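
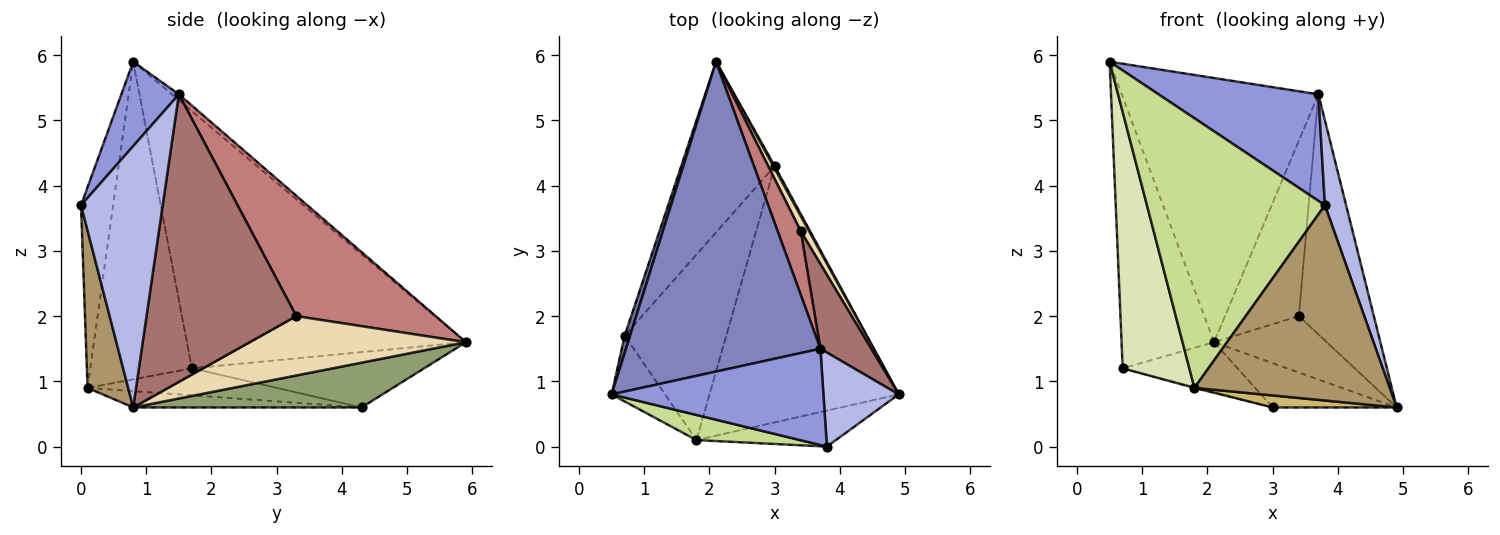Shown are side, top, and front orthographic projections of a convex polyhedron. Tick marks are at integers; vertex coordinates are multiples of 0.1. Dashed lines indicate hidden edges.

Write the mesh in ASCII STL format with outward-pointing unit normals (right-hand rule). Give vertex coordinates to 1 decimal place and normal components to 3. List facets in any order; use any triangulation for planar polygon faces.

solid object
 facet normal -0.949 0.314 0.020
  outer loop
   vertex 0.7 1.7 1.2
   vertex 0.5 0.8 5.9
   vertex 2.1 5.9 1.6
  endloop
 endfacet
 facet normal -0.023 0.649 0.761
  outer loop
   vertex 3.7 1.5 5.4
   vertex 2.1 5.9 1.6
   vertex 0.5 0.8 5.9
  endloop
 endfacet
 facet normal 0.258 -0.717 0.648
  outer loop
   vertex 3.7 1.5 5.4
   vertex 0.5 0.8 5.9
   vertex 3.8 0.0 3.7
  endloop
 endfacet
 facet normal 0.932 -0.242 0.268
  outer loop
   vertex 3.7 1.5 5.4
   vertex 3.8 0.0 3.7
   vertex 4.9 0.8 0.6
  endloop
 endfacet
 facet normal 0.879 0.477 0.028
  outer loop
   vertex 3.0 4.3 0.6
   vertex 2.1 5.9 1.6
   vertex 4.9 0.8 0.6
  endloop
 endfacet
 facet normal -0.494 0.244 -0.835
  outer loop
   vertex 3.0 4.3 0.6
   vertex 0.7 1.7 1.2
   vertex 2.1 5.9 1.6
  endloop
 endfacet
 facet normal -0.177 -0.980 0.091
  outer loop
   vertex 1.8 0.1 0.9
   vertex 3.8 0.0 3.7
   vertex 0.5 0.8 5.9
  endloop
 endfacet
 facet normal -0.828 -0.543 -0.139
  outer loop
   vertex 1.8 0.1 0.9
   vertex 0.5 0.8 5.9
   vertex 0.7 1.7 1.2
  endloop
 endfacet
 facet normal 0.200 -0.963 -0.178
  outer loop
   vertex 1.8 0.1 0.9
   vertex 4.9 0.8 0.6
   vertex 3.8 0.0 3.7
  endloop
 endfacet
 facet normal -0.086 -0.047 -0.995
  outer loop
   vertex 1.8 0.1 0.9
   vertex 3.0 4.3 0.6
   vertex 4.9 0.8 0.6
  endloop
 endfacet
 facet normal -0.257 0.004 -0.966
  outer loop
   vertex 1.8 0.1 0.9
   vertex 0.7 1.7 1.2
   vertex 3.0 4.3 0.6
  endloop
 endfacet
 facet normal 0.880 0.459 0.123
  outer loop
   vertex 3.4 3.3 2.0
   vertex 4.9 0.8 0.6
   vertex 2.1 5.9 1.6
  endloop
 endfacet
 facet normal 0.883 0.442 0.156
  outer loop
   vertex 3.4 3.3 2.0
   vertex 3.7 1.5 5.4
   vertex 4.9 0.8 0.6
  endloop
 endfacet
 facet normal 0.871 0.461 0.167
  outer loop
   vertex 3.4 3.3 2.0
   vertex 2.1 5.9 1.6
   vertex 3.7 1.5 5.4
  endloop
 endfacet
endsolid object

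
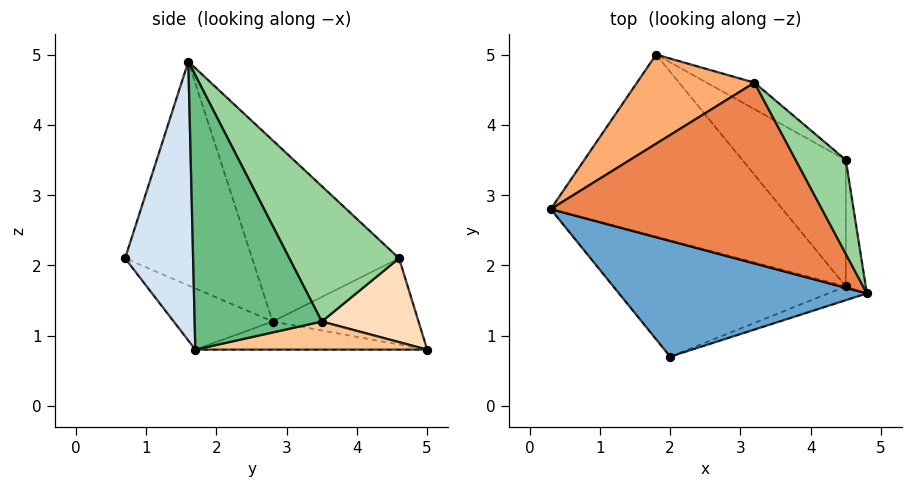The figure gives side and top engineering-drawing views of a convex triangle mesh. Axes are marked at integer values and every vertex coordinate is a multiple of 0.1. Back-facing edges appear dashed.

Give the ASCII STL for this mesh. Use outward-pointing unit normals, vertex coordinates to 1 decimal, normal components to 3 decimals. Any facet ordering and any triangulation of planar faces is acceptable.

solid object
 facet normal -0.654 -0.219 0.724
  outer loop
   vertex 2.0 0.7 2.1
   vertex 4.8 1.6 4.9
   vertex 0.3 2.8 1.2
  endloop
 endfacet
 facet normal -0.120 -0.098 -0.988
  outer loop
   vertex 4.5 1.7 0.8
   vertex 0.3 2.8 1.2
   vertex 1.8 5.0 0.8
  endloop
 endfacet
 facet normal -0.216 -0.527 -0.822
  outer loop
   vertex 4.5 1.7 0.8
   vertex 2.0 0.7 2.1
   vertex 0.3 2.8 1.2
  endloop
 endfacet
 facet normal 0.349 -0.936 -0.048
  outer loop
   vertex 4.5 1.7 0.8
   vertex 4.8 1.6 4.9
   vertex 2.0 0.7 2.1
  endloop
 endfacet
 facet normal -0.501 0.432 0.750
  outer loop
   vertex 3.2 4.6 2.1
   vertex 0.3 2.8 1.2
   vertex 4.8 1.6 4.9
  endloop
 endfacet
 facet normal -0.518 0.482 0.706
  outer loop
   vertex 3.2 4.6 2.1
   vertex 1.8 5.0 0.8
   vertex 0.3 2.8 1.2
  endloop
 endfacet
 facet normal 0.256 0.210 -0.944
  outer loop
   vertex 4.5 3.5 1.2
   vertex 4.5 1.7 0.8
   vertex 1.8 5.0 0.8
  endloop
 endfacet
 facet normal 0.497 0.820 -0.283
  outer loop
   vertex 4.5 3.5 1.2
   vertex 1.8 5.0 0.8
   vertex 3.2 4.6 2.1
  endloop
 endfacet
 facet normal 0.997 0.016 -0.073
  outer loop
   vertex 4.5 3.5 1.2
   vertex 4.8 1.6 4.9
   vertex 4.5 1.7 0.8
  endloop
 endfacet
 facet normal 0.724 0.636 0.268
  outer loop
   vertex 4.5 3.5 1.2
   vertex 3.2 4.6 2.1
   vertex 4.8 1.6 4.9
  endloop
 endfacet
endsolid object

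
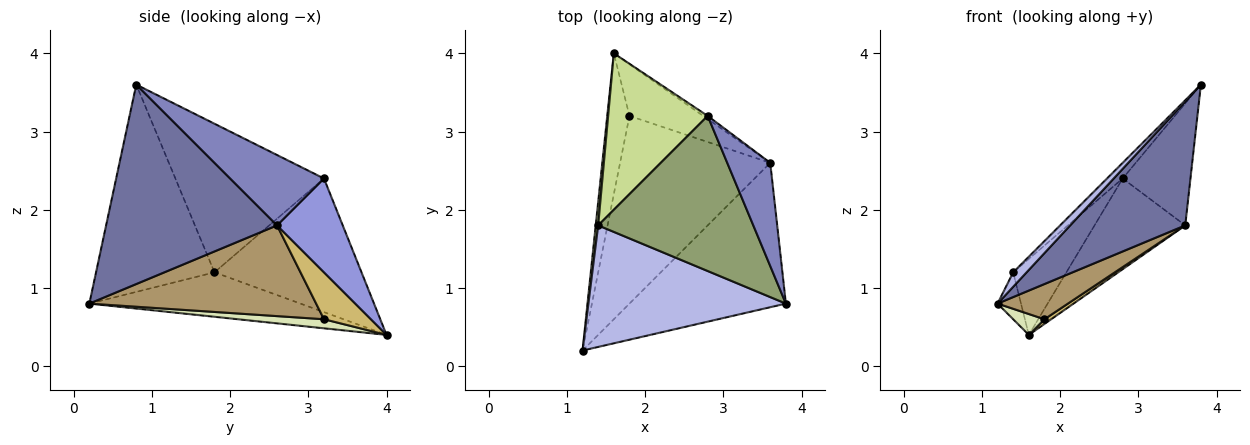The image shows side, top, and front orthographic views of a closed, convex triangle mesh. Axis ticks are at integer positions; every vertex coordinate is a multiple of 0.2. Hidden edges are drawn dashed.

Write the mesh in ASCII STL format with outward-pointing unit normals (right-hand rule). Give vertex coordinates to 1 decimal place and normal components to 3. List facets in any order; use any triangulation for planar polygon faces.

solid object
 facet normal 0.695 -0.468 -0.545
  outer loop
   vertex 3.6 2.6 1.8
   vertex 3.8 0.8 3.6
   vertex 1.2 0.2 0.8
  endloop
 endfacet
 facet normal 0.726 0.525 0.444
  outer loop
   vertex 3.6 2.6 1.8
   vertex 2.8 3.2 2.4
   vertex 3.8 0.8 3.6
  endloop
 endfacet
 facet normal 0.586 0.810 -0.028
  outer loop
   vertex 3.6 2.6 1.8
   vertex 1.6 4.0 0.4
   vertex 2.8 3.2 2.4
  endloop
 endfacet
 facet normal -0.722 -0.082 0.688
  outer loop
   vertex 1.4 1.8 1.2
   vertex 1.2 0.2 0.8
   vertex 3.8 0.8 3.6
  endloop
 endfacet
 facet normal -0.690 0.073 0.720
  outer loop
   vertex 1.4 1.8 1.2
   vertex 3.8 0.8 3.6
   vertex 2.8 3.2 2.4
  endloop
 endfacet
 facet normal -0.992 0.110 0.055
  outer loop
   vertex 1.4 1.8 1.2
   vertex 1.6 4.0 0.4
   vertex 1.2 0.2 0.8
  endloop
 endfacet
 facet normal -0.770 0.279 0.574
  outer loop
   vertex 1.4 1.8 1.2
   vertex 2.8 3.2 2.4
   vertex 1.6 4.0 0.4
  endloop
 endfacet
 facet normal 0.374 -0.136 -0.917
  outer loop
   vertex 1.8 3.2 0.6
   vertex 1.2 0.2 0.8
   vertex 1.6 4.0 0.4
  endloop
 endfacet
 facet normal 0.511 -0.158 -0.845
  outer loop
   vertex 1.8 3.2 0.6
   vertex 3.6 2.6 1.8
   vertex 1.2 0.2 0.8
  endloop
 endfacet
 facet normal 0.535 -0.076 -0.841
  outer loop
   vertex 1.8 3.2 0.6
   vertex 1.6 4.0 0.4
   vertex 3.6 2.6 1.8
  endloop
 endfacet
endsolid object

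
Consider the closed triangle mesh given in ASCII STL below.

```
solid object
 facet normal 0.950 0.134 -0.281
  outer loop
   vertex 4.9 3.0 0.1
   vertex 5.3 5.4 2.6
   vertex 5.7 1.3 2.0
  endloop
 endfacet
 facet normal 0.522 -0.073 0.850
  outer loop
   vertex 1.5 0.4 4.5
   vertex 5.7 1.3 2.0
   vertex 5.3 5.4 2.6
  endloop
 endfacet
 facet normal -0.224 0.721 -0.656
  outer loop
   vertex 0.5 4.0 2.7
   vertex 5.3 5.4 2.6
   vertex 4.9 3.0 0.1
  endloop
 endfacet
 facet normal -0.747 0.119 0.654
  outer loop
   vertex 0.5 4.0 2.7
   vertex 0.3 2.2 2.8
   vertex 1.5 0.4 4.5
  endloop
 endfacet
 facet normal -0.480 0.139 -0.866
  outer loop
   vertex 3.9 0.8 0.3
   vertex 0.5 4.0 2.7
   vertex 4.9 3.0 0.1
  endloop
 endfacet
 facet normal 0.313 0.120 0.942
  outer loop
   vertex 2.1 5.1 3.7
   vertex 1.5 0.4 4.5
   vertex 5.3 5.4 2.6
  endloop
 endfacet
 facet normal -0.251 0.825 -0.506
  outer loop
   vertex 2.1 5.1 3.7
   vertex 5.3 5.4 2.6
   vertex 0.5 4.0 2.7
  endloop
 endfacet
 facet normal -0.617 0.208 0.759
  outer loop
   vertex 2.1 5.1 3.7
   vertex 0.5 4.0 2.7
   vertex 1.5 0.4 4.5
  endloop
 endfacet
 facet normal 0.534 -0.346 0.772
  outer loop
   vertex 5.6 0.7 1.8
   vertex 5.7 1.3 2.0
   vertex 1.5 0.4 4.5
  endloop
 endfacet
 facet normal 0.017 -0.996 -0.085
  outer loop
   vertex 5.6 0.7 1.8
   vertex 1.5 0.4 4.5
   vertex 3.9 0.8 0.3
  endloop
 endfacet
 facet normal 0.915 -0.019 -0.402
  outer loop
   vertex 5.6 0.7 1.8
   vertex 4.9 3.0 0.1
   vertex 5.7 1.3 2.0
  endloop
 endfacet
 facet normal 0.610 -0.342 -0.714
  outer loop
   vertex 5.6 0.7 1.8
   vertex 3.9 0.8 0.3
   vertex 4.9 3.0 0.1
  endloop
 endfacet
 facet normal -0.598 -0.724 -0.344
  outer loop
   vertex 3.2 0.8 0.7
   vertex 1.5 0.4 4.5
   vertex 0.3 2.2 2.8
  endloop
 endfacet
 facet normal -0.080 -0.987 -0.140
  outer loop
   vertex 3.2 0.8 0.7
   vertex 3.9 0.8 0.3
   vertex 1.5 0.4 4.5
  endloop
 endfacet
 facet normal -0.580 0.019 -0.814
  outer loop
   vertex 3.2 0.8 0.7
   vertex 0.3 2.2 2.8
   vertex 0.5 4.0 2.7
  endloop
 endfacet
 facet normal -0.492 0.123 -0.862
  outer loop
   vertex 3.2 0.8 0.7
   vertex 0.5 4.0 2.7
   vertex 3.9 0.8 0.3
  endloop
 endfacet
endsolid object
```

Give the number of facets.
16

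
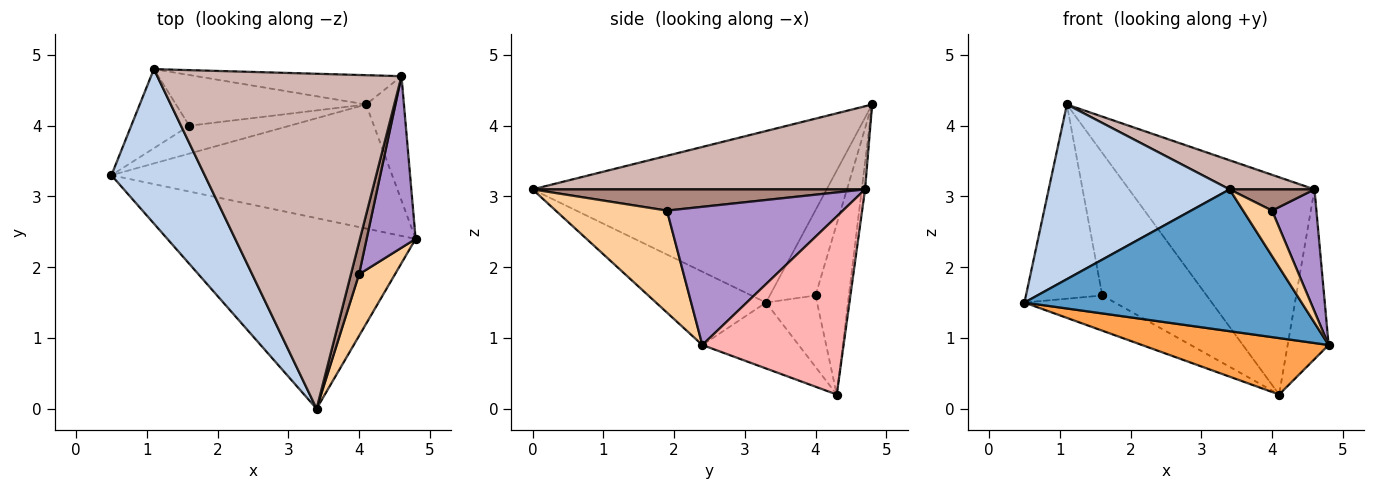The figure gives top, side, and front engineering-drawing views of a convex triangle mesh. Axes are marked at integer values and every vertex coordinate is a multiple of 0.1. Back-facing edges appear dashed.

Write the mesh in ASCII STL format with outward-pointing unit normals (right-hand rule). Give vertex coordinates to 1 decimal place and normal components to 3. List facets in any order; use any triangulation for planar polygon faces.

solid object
 facet normal -0.231 -0.581 -0.781
  outer loop
   vertex 3.4 0.0 3.1
   vertex 0.5 3.3 1.5
   vertex 4.8 2.4 0.9
  endloop
 endfacet
 facet normal -0.773 -0.475 0.420
  outer loop
   vertex 1.1 4.8 4.3
   vertex 0.5 3.3 1.5
   vertex 3.4 0.0 3.1
  endloop
 endfacet
 facet normal -0.209 -0.405 -0.890
  outer loop
   vertex 4.1 4.3 0.2
   vertex 4.8 2.4 0.9
   vertex 0.5 3.3 1.5
  endloop
 endfacet
 facet normal 0.916 -0.238 0.323
  outer loop
   vertex 4.0 1.9 2.8
   vertex 3.4 0.0 3.1
   vertex 4.8 2.4 0.9
  endloop
 endfacet
 facet normal -0.485 0.810 -0.330
  outer loop
   vertex 1.6 4.0 1.6
   vertex 0.5 3.3 1.5
   vertex 1.1 4.8 4.3
  endloop
 endfacet
 facet normal -0.404 0.717 -0.568
  outer loop
   vertex 1.6 4.0 1.6
   vertex 4.1 4.3 0.2
   vertex 0.5 3.3 1.5
  endloop
 endfacet
 facet normal -0.288 0.902 -0.321
  outer loop
   vertex 1.6 4.0 1.6
   vertex 1.1 4.8 4.3
   vertex 4.1 4.3 0.2
  endloop
 endfacet
 facet normal 0.941 0.273 -0.200
  outer loop
   vertex 4.6 4.7 3.1
   vertex 4.8 2.4 0.9
   vertex 4.1 4.3 0.2
  endloop
 endfacet
 facet normal 0.917 -0.231 0.325
  outer loop
   vertex 4.6 4.7 3.1
   vertex 4.0 1.9 2.8
   vertex 4.8 2.4 0.9
  endloop
 endfacet
 facet normal -0.018 0.991 -0.134
  outer loop
   vertex 4.6 4.7 3.1
   vertex 4.1 4.3 0.2
   vertex 1.1 4.8 4.3
  endloop
 endfacet
 facet normal 0.908 -0.232 0.348
  outer loop
   vertex 4.6 4.7 3.1
   vertex 3.4 0.0 3.1
   vertex 4.0 1.9 2.8
  endloop
 endfacet
 facet normal 0.321 -0.082 0.943
  outer loop
   vertex 4.6 4.7 3.1
   vertex 1.1 4.8 4.3
   vertex 3.4 0.0 3.1
  endloop
 endfacet
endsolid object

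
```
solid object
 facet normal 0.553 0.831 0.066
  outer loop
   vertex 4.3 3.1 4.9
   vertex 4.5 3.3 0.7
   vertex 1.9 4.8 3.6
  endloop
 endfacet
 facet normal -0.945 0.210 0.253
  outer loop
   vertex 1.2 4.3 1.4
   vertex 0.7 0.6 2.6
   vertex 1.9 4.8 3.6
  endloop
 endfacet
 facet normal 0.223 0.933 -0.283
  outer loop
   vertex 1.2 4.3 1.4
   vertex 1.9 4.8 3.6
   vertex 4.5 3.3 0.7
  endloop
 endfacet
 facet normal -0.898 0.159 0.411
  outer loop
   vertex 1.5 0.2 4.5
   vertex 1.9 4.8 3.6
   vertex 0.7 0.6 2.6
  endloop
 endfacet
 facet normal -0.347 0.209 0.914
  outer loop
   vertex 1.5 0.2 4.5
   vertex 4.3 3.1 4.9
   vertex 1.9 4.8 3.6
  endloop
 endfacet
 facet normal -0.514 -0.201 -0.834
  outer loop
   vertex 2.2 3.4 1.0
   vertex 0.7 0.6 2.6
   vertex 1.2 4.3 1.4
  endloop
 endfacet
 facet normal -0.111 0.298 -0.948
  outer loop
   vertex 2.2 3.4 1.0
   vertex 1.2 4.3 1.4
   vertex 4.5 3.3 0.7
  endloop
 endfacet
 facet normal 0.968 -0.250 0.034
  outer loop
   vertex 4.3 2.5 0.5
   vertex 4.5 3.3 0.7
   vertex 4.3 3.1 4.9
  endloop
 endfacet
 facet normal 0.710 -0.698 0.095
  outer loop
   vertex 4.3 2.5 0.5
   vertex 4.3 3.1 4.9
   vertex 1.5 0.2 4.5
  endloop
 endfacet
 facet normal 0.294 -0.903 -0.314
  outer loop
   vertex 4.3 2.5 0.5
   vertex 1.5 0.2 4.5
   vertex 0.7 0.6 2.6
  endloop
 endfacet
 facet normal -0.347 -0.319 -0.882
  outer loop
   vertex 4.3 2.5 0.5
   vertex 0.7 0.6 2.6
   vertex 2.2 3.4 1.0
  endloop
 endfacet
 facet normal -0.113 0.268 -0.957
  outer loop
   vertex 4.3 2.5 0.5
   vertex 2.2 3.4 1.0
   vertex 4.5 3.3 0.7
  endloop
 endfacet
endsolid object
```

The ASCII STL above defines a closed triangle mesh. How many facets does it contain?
12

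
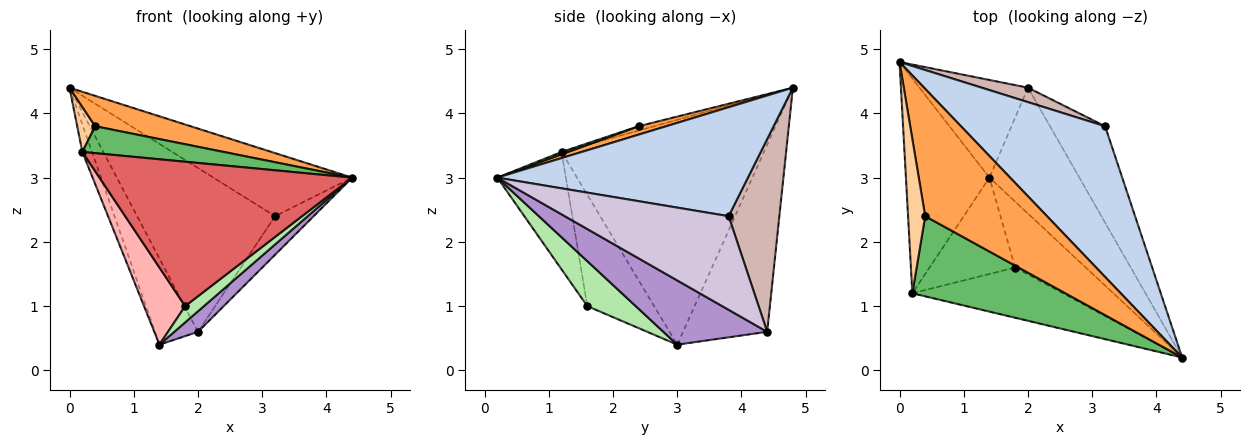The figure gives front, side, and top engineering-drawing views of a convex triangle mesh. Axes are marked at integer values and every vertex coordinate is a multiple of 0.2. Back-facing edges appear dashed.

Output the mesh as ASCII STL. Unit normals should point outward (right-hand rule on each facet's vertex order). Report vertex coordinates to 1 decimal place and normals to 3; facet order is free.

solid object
 facet normal -0.936 0.045 -0.348
  outer loop
   vertex 0.2 1.2 3.4
   vertex 0.0 4.8 4.4
   vertex 1.4 3.0 0.4
  endloop
 endfacet
 facet normal 0.572 0.317 0.757
  outer loop
   vertex 3.2 3.8 2.4
   vertex 0.0 4.8 4.4
   vertex 4.4 0.2 3.0
  endloop
 endfacet
 facet normal 0.067 -0.232 0.971
  outer loop
   vertex 0.4 2.4 3.8
   vertex 4.4 0.2 3.0
   vertex 0.0 4.8 4.4
  endloop
 endfacet
 facet normal -0.233 -0.272 0.933
  outer loop
   vertex 0.4 2.4 3.8
   vertex 0.0 4.8 4.4
   vertex 0.2 1.2 3.4
  endloop
 endfacet
 facet normal 0.014 -0.318 0.948
  outer loop
   vertex 0.4 2.4 3.8
   vertex 0.2 1.2 3.4
   vertex 4.4 0.2 3.0
  endloop
 endfacet
 facet normal 0.526 -0.204 -0.826
  outer loop
   vertex 1.8 1.6 1.0
   vertex 1.4 3.0 0.4
   vertex 4.4 0.2 3.0
  endloop
 endfacet
 facet normal -0.248 -0.915 -0.318
  outer loop
   vertex 1.8 1.6 1.0
   vertex 4.4 0.2 3.0
   vertex 0.2 1.2 3.4
  endloop
 endfacet
 facet normal -0.712 -0.438 -0.548
  outer loop
   vertex 1.8 1.6 1.0
   vertex 0.2 1.2 3.4
   vertex 1.4 3.0 0.4
  endloop
 endfacet
 facet normal 0.576 -0.132 -0.807
  outer loop
   vertex 2.0 4.4 0.6
   vertex 4.4 0.2 3.0
   vertex 1.4 3.0 0.4
  endloop
 endfacet
 facet normal 0.845 0.199 -0.497
  outer loop
   vertex 2.0 4.4 0.6
   vertex 3.2 3.8 2.4
   vertex 4.4 0.2 3.0
  endloop
 endfacet
 facet normal -0.791 0.405 -0.459
  outer loop
   vertex 2.0 4.4 0.6
   vertex 1.4 3.0 0.4
   vertex 0.0 4.8 4.4
  endloop
 endfacet
 facet normal 0.344 0.935 0.083
  outer loop
   vertex 2.0 4.4 0.6
   vertex 0.0 4.8 4.4
   vertex 3.2 3.8 2.4
  endloop
 endfacet
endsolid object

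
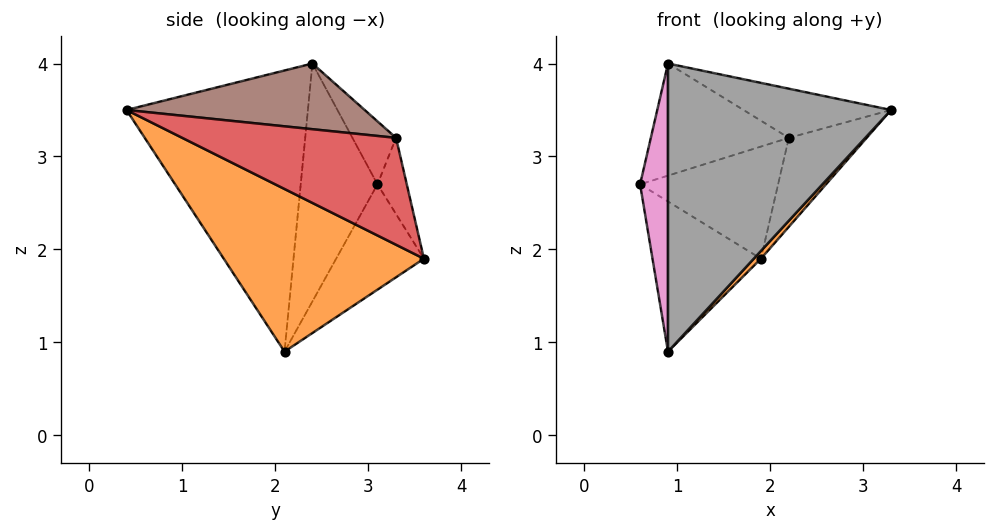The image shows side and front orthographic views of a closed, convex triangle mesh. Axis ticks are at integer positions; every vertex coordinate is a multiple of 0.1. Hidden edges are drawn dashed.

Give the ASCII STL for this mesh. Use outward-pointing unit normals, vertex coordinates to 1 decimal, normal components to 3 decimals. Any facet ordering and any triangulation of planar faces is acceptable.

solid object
 facet normal -0.554 0.685 -0.473
  outer loop
   vertex 0.9 2.1 0.9
   vertex 0.6 3.1 2.7
   vertex 1.9 3.6 1.9
  endloop
 endfacet
 facet normal 0.726 -0.026 -0.687
  outer loop
   vertex 0.9 2.1 0.9
   vertex 1.9 3.6 1.9
   vertex 3.3 0.4 3.5
  endloop
 endfacet
 facet normal -0.200 0.943 0.264
  outer loop
   vertex 2.2 3.3 3.2
   vertex 1.9 3.6 1.9
   vertex 0.6 3.1 2.7
  endloop
 endfacet
 facet normal 0.931 0.339 -0.137
  outer loop
   vertex 2.2 3.3 3.2
   vertex 3.3 0.4 3.5
   vertex 1.9 3.6 1.9
  endloop
 endfacet
 facet normal -0.260 0.824 0.504
  outer loop
   vertex 0.9 2.4 4.0
   vertex 2.2 3.3 3.2
   vertex 0.6 3.1 2.7
  endloop
 endfacet
 facet normal 0.384 0.238 0.892
  outer loop
   vertex 0.9 2.4 4.0
   vertex 3.3 0.4 3.5
   vertex 2.2 3.3 3.2
  endloop
 endfacet
 facet normal -0.939 -0.341 0.033
  outer loop
   vertex 0.9 2.4 4.0
   vertex 0.6 3.1 2.7
   vertex 0.9 2.1 0.9
  endloop
 endfacet
 facet normal -0.629 -0.774 0.075
  outer loop
   vertex 0.9 2.4 4.0
   vertex 0.9 2.1 0.9
   vertex 3.3 0.4 3.5
  endloop
 endfacet
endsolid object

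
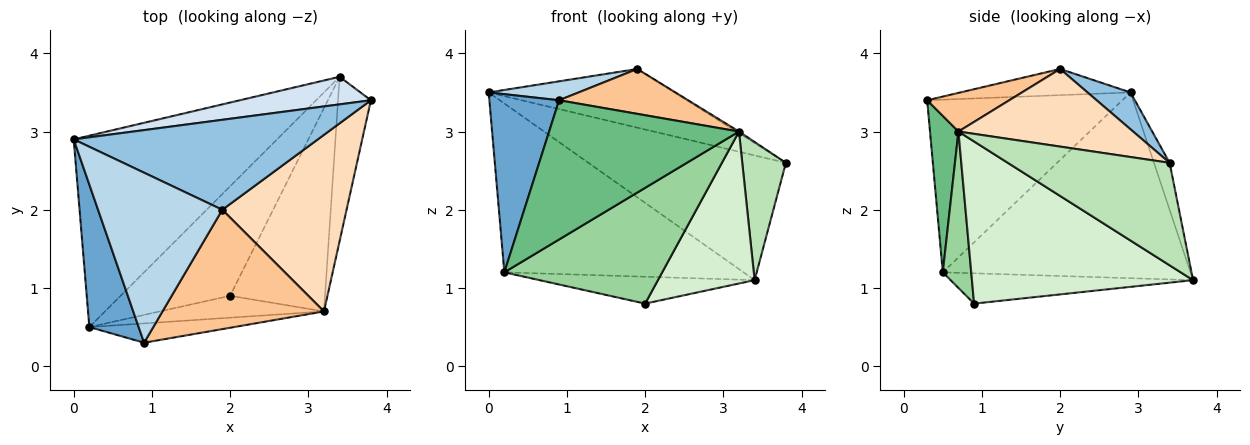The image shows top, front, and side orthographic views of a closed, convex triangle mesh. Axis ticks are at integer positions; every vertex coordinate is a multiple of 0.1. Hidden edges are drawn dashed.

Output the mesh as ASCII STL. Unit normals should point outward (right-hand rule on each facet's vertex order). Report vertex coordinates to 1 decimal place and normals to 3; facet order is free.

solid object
 facet normal -0.909 -0.325 0.260
  outer loop
   vertex 0.2 0.5 1.2
   vertex 0.9 0.3 3.4
   vertex 0.0 2.9 3.5
  endloop
 endfacet
 facet normal 0.126 0.542 0.831
  outer loop
   vertex 1.9 2.0 3.8
   vertex 3.8 3.4 2.6
   vertex 0.0 2.9 3.5
  endloop
 endfacet
 facet normal -0.205 -0.108 0.973
  outer loop
   vertex 1.9 2.0 3.8
   vertex 0.0 2.9 3.5
   vertex 0.9 0.3 3.4
  endloop
 endfacet
 facet normal -0.077 0.974 0.215
  outer loop
   vertex 3.4 3.7 1.1
   vertex 0.0 2.9 3.5
   vertex 3.8 3.4 2.6
  endloop
 endfacet
 facet normal -0.565 0.546 -0.619
  outer loop
   vertex 3.4 3.7 1.1
   vertex 0.2 0.5 1.2
   vertex 0.0 2.9 3.5
  endloop
 endfacet
 facet normal -0.260 0.230 -0.938
  outer loop
   vertex 3.4 3.7 1.1
   vertex 2.0 0.9 0.8
   vertex 0.2 0.5 1.2
  endloop
 endfacet
 facet normal 0.219 -0.343 0.913
  outer loop
   vertex 3.2 0.7 3.0
   vertex 1.9 2.0 3.8
   vertex 0.9 0.3 3.4
  endloop
 endfacet
 facet normal 0.530 0.008 0.848
  outer loop
   vertex 3.2 0.7 3.0
   vertex 3.8 3.4 2.6
   vertex 1.9 2.0 3.8
  endloop
 endfacet
 facet normal 0.147 -0.980 -0.136
  outer loop
   vertex 3.2 0.7 3.0
   vertex 0.9 0.3 3.4
   vertex 0.2 0.5 1.2
  endloop
 endfacet
 facet normal 0.174 -0.968 -0.183
  outer loop
   vertex 3.2 0.7 3.0
   vertex 0.2 0.5 1.2
   vertex 2.0 0.9 0.8
  endloop
 endfacet
 facet normal 0.922 -0.249 -0.296
  outer loop
   vertex 3.2 0.7 3.0
   vertex 3.4 3.7 1.1
   vertex 3.8 3.4 2.6
  endloop
 endfacet
 facet normal 0.807 -0.353 -0.473
  outer loop
   vertex 3.2 0.7 3.0
   vertex 2.0 0.9 0.8
   vertex 3.4 3.7 1.1
  endloop
 endfacet
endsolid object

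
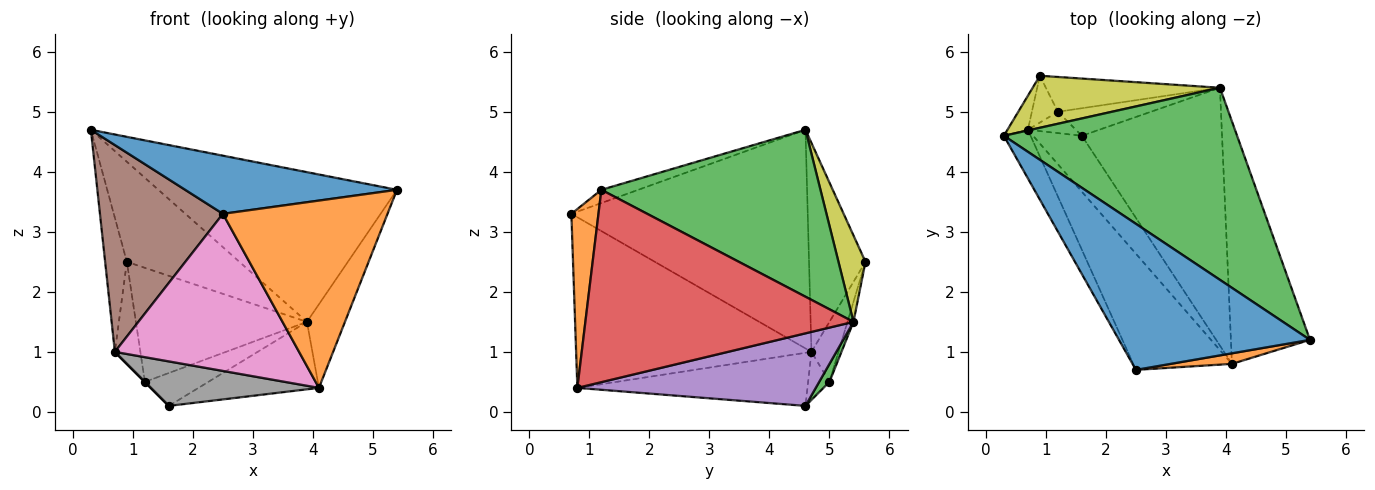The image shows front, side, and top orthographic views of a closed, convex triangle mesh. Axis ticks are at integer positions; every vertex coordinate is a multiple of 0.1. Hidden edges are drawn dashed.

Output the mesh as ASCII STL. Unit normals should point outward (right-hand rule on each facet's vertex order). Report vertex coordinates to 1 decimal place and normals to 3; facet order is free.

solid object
 facet normal -0.064 -0.369 0.927
  outer loop
   vertex 2.5 0.7 3.3
   vertex 5.4 1.2 3.7
   vertex 0.3 4.6 4.7
  endloop
 endfacet
 facet normal 0.162 -0.985 0.056
  outer loop
   vertex 4.1 0.8 0.4
   vertex 5.4 1.2 3.7
   vertex 2.5 0.7 3.3
  endloop
 endfacet
 facet normal 0.492 0.535 0.687
  outer loop
   vertex 3.9 5.4 1.5
   vertex 0.3 4.6 4.7
   vertex 5.4 1.2 3.7
  endloop
 endfacet
 facet normal 0.917 0.130 -0.377
  outer loop
   vertex 3.9 5.4 1.5
   vertex 5.4 1.2 3.7
   vertex 4.1 0.8 0.4
  endloop
 endfacet
 facet normal 0.448 0.226 -0.865
  outer loop
   vertex 3.9 5.4 1.5
   vertex 4.1 0.8 0.4
   vertex 1.6 4.6 0.1
  endloop
 endfacet
 facet normal -0.882 -0.459 -0.108
  outer loop
   vertex 0.7 4.7 1.0
   vertex 2.5 0.7 3.3
   vertex 0.3 4.6 4.7
  endloop
 endfacet
 facet normal -0.717 -0.561 -0.415
  outer loop
   vertex 0.7 4.7 1.0
   vertex 4.1 0.8 0.4
   vertex 2.5 0.7 3.3
  endloop
 endfacet
 facet normal -0.649 -0.474 -0.596
  outer loop
   vertex 0.7 4.7 1.0
   vertex 1.6 4.6 0.1
   vertex 4.1 0.8 0.4
  endloop
 endfacet
 facet normal 0.208 0.868 0.451
  outer loop
   vertex 0.9 5.6 2.5
   vertex 0.3 4.6 4.7
   vertex 3.9 5.4 1.5
  endloop
 endfacet
 facet normal -0.929 0.358 -0.091
  outer loop
   vertex 0.9 5.6 2.5
   vertex 0.7 4.7 1.0
   vertex 0.3 4.6 4.7
  endloop
 endfacet
 facet normal -0.707 0.000 -0.707
  outer loop
   vertex 1.2 5.0 0.5
   vertex 1.6 4.6 0.1
   vertex 0.7 4.7 1.0
  endloop
 endfacet
 facet normal -0.693 0.655 -0.300
  outer loop
   vertex 1.2 5.0 0.5
   vertex 0.7 4.7 1.0
   vertex 0.9 5.6 2.5
  endloop
 endfacet
 facet normal 0.123 0.761 -0.637
  outer loop
   vertex 1.2 5.0 0.5
   vertex 3.9 5.4 1.5
   vertex 1.6 4.6 0.1
  endloop
 endfacet
 facet normal -0.034 0.956 -0.292
  outer loop
   vertex 1.2 5.0 0.5
   vertex 0.9 5.6 2.5
   vertex 3.9 5.4 1.5
  endloop
 endfacet
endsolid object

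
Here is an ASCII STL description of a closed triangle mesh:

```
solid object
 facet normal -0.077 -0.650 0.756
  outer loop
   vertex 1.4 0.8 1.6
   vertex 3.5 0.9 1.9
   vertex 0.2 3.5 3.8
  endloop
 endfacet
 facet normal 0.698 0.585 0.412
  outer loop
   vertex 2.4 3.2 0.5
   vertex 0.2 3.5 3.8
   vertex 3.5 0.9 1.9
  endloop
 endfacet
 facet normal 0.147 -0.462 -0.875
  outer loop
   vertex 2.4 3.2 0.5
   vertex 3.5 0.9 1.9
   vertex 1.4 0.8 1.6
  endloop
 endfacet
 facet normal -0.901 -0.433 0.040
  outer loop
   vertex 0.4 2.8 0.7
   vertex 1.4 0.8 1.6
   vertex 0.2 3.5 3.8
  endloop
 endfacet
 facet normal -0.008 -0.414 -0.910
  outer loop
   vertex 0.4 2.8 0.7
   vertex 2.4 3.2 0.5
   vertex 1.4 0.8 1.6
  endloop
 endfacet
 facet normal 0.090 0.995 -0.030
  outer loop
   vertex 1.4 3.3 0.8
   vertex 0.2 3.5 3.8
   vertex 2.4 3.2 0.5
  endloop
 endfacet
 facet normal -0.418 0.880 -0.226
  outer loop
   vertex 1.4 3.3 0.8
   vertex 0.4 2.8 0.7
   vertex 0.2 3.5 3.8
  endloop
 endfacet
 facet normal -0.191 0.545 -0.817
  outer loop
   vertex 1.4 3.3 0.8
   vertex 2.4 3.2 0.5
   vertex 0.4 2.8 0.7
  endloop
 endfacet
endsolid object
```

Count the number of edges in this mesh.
12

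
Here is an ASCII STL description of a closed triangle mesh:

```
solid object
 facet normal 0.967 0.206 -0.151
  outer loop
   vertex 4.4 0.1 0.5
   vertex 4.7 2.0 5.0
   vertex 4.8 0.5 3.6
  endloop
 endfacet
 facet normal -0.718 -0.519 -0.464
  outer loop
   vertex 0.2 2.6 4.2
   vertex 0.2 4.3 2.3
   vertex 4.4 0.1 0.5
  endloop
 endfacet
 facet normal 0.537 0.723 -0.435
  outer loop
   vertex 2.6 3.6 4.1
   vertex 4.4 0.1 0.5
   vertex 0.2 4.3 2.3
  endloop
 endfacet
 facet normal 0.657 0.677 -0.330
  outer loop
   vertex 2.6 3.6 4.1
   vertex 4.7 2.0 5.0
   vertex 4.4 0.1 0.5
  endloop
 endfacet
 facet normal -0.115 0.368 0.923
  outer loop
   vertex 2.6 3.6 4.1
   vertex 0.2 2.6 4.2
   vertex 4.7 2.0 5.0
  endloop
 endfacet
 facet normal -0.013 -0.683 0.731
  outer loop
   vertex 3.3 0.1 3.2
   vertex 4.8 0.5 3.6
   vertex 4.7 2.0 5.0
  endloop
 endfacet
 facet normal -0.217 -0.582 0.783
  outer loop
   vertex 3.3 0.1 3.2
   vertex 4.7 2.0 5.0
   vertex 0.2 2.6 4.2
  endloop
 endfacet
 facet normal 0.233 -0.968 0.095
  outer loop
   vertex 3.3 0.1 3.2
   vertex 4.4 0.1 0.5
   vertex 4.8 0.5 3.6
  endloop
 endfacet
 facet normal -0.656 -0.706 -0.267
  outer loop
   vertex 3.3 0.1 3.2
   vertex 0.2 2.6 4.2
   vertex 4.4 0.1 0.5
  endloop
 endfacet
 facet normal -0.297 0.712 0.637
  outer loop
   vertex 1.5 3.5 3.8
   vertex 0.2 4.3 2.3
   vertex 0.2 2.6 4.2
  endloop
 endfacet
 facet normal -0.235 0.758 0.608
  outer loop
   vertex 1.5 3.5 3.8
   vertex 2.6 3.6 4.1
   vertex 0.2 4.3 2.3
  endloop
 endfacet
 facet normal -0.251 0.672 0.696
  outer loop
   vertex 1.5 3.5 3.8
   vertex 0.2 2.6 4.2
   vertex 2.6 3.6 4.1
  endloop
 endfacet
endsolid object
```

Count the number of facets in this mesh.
12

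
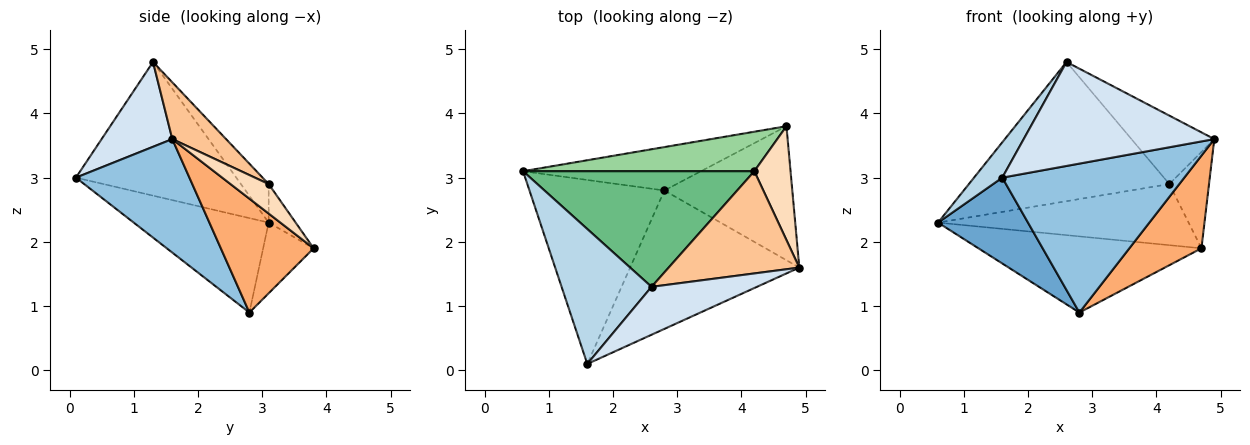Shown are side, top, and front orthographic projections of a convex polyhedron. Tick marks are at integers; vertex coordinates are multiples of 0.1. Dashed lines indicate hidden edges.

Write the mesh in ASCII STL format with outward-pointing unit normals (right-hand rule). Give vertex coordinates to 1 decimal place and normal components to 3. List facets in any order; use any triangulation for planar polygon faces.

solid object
 facet normal -0.536 -0.357 -0.765
  outer loop
   vertex 2.8 2.8 0.9
   vertex 1.6 0.1 3.0
   vertex 0.6 3.1 2.3
  endloop
 endfacet
 facet normal 0.415 -0.666 -0.619
  outer loop
   vertex 2.8 2.8 0.9
   vertex 4.9 1.6 3.6
   vertex 1.6 0.1 3.0
  endloop
 endfacet
 facet normal -0.821 -0.145 0.552
  outer loop
   vertex 2.6 1.3 4.8
   vertex 0.6 3.1 2.3
   vertex 1.6 0.1 3.0
  endloop
 endfacet
 facet normal 0.319 -0.861 0.397
  outer loop
   vertex 2.6 1.3 4.8
   vertex 1.6 0.1 3.0
   vertex 4.9 1.6 3.6
  endloop
 endfacet
 facet normal -0.193 0.852 -0.486
  outer loop
   vertex 4.7 3.8 1.9
   vertex 2.8 2.8 0.9
   vertex 0.6 3.1 2.3
  endloop
 endfacet
 facet normal 0.591 -0.459 -0.664
  outer loop
   vertex 4.7 3.8 1.9
   vertex 4.9 1.6 3.6
   vertex 2.8 2.8 0.9
  endloop
 endfacet
 facet normal 0.340 0.523 0.782
  outer loop
   vertex 4.2 3.1 2.9
   vertex 2.6 1.3 4.8
   vertex 4.9 1.6 3.6
  endloop
 endfacet
 facet normal 0.528 0.549 0.648
  outer loop
   vertex 4.2 3.1 2.9
   vertex 4.9 1.6 3.6
   vertex 4.7 3.8 1.9
  endloop
 endfacet
 facet normal -0.106 0.765 0.635
  outer loop
   vertex 4.2 3.1 2.9
   vertex 0.6 3.1 2.3
   vertex 2.6 1.3 4.8
  endloop
 endfacet
 facet normal -0.090 0.837 0.541
  outer loop
   vertex 4.2 3.1 2.9
   vertex 4.7 3.8 1.9
   vertex 0.6 3.1 2.3
  endloop
 endfacet
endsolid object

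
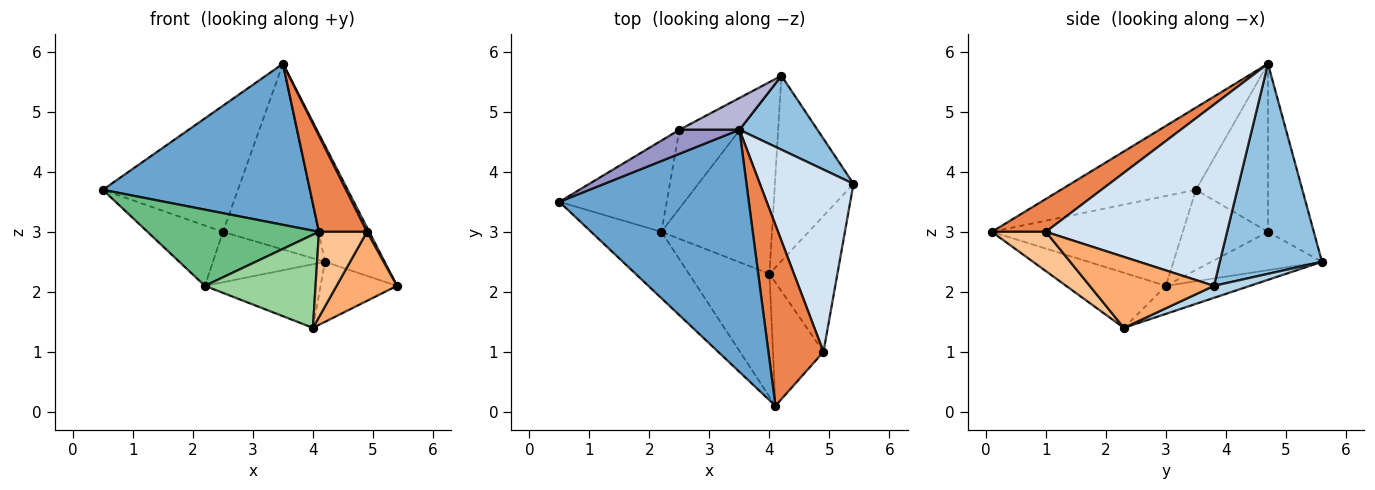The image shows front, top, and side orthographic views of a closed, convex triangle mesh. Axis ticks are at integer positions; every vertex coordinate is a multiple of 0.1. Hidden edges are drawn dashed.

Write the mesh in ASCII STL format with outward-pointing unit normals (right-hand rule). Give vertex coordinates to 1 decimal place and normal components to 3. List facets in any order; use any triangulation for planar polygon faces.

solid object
 facet normal -0.340 -0.521 0.783
  outer loop
   vertex 3.5 4.7 5.8
   vertex 0.5 3.5 3.7
   vertex 4.1 0.1 3.0
  endloop
 endfacet
 facet normal 0.822 0.480 0.305
  outer loop
   vertex 4.2 5.6 2.5
   vertex 3.5 4.7 5.8
   vertex 5.4 3.8 2.1
  endloop
 endfacet
 facet normal 0.144 0.305 -0.941
  outer loop
   vertex 4.0 2.3 1.4
   vertex 4.2 5.6 2.5
   vertex 5.4 3.8 2.1
  endloop
 endfacet
 facet normal 0.888 -0.011 0.459
  outer loop
   vertex 4.9 1.0 3.0
   vertex 5.4 3.8 2.1
   vertex 3.5 4.7 5.8
  endloop
 endfacet
 facet normal 0.467 -0.415 0.781
  outer loop
   vertex 4.9 1.0 3.0
   vertex 3.5 4.7 5.8
   vertex 4.1 0.1 3.0
  endloop
 endfacet
 facet normal 0.681 -0.331 -0.653
  outer loop
   vertex 4.9 1.0 3.0
   vertex 4.0 2.3 1.4
   vertex 5.4 3.8 2.1
  endloop
 endfacet
 facet normal 0.539 -0.479 -0.693
  outer loop
   vertex 4.9 1.0 3.0
   vertex 4.1 0.1 3.0
   vertex 4.0 2.3 1.4
  endloop
 endfacet
 facet normal -0.233 0.320 -0.918
  outer loop
   vertex 2.2 3.0 2.1
   vertex 4.2 5.6 2.5
   vertex 4.0 2.3 1.4
  endloop
 endfacet
 facet normal -0.643 -0.577 -0.503
  outer loop
   vertex 2.2 3.0 2.1
   vertex 4.1 0.1 3.0
   vertex 0.5 3.5 3.7
  endloop
 endfacet
 facet normal -0.478 -0.531 -0.700
  outer loop
   vertex 2.2 3.0 2.1
   vertex 4.0 2.3 1.4
   vertex 4.1 0.1 3.0
  endloop
 endfacet
 facet normal -0.529 0.468 -0.708
  outer loop
   vertex 2.5 4.7 3.0
   vertex 2.2 3.0 2.1
   vertex 0.5 3.5 3.7
  endloop
 endfacet
 facet normal -0.471 0.476 -0.743
  outer loop
   vertex 2.5 4.7 3.0
   vertex 4.2 5.6 2.5
   vertex 2.2 3.0 2.1
  endloop
 endfacet
 facet normal -0.464 0.870 0.166
  outer loop
   vertex 2.5 4.7 3.0
   vertex 0.5 3.5 3.7
   vertex 3.5 4.7 5.8
  endloop
 endfacet
 facet normal -0.427 0.891 0.153
  outer loop
   vertex 2.5 4.7 3.0
   vertex 3.5 4.7 5.8
   vertex 4.2 5.6 2.5
  endloop
 endfacet
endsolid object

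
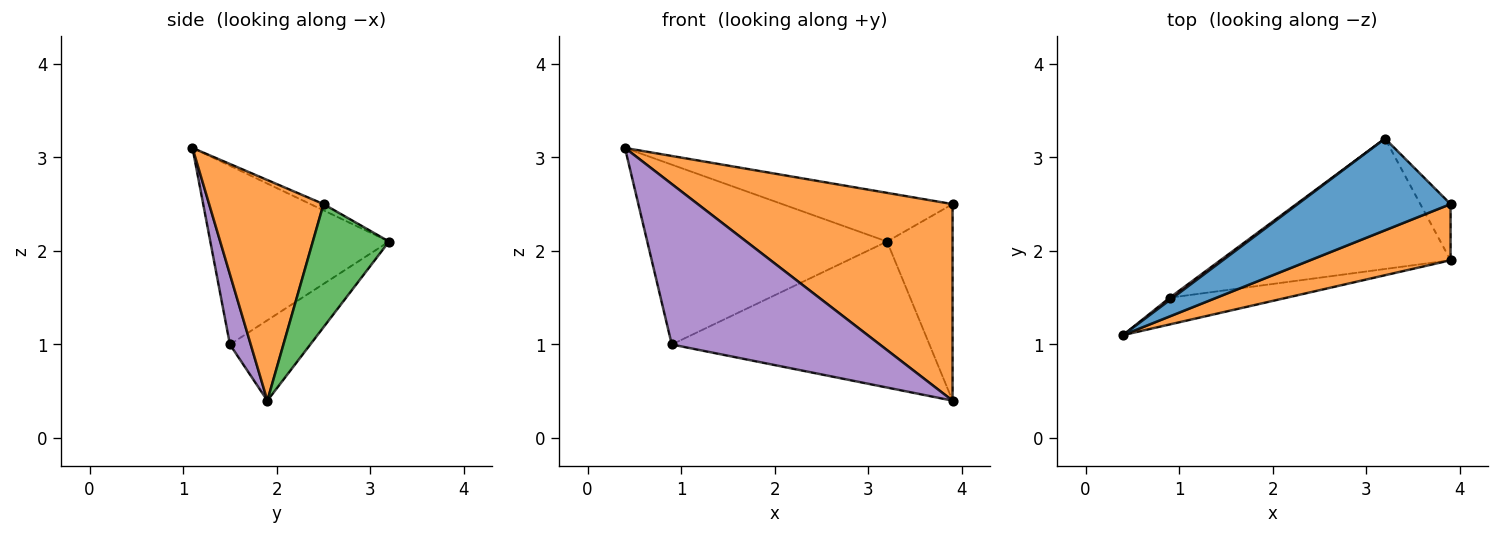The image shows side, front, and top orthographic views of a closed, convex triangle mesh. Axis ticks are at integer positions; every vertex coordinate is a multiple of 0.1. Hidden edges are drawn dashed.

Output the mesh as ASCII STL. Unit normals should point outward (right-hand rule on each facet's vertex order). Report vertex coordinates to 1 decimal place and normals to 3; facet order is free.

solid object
 facet normal -0.036 0.468 0.883
  outer loop
   vertex 3.2 3.2 2.1
   vertex 0.4 1.1 3.1
   vertex 3.9 2.5 2.5
  endloop
 endfacet
 facet normal 0.396 -0.883 0.252
  outer loop
   vertex 3.9 1.9 0.4
   vertex 3.9 2.5 2.5
   vertex 0.4 1.1 3.1
  endloop
 endfacet
 facet normal 0.745 0.641 -0.183
  outer loop
   vertex 3.9 1.9 0.4
   vertex 3.2 3.2 2.1
   vertex 3.9 2.5 2.5
  endloop
 endfacet
 facet normal -0.598 0.802 0.010
  outer loop
   vertex 0.9 1.5 1.0
   vertex 0.4 1.1 3.1
   vertex 3.2 3.2 2.1
  endloop
 endfacet
 facet normal 0.098 -0.982 -0.164
  outer loop
   vertex 0.9 1.5 1.0
   vertex 3.9 1.9 0.4
   vertex 0.4 1.1 3.1
  endloop
 endfacet
 facet normal -0.227 0.726 -0.649
  outer loop
   vertex 0.9 1.5 1.0
   vertex 3.2 3.2 2.1
   vertex 3.9 1.9 0.4
  endloop
 endfacet
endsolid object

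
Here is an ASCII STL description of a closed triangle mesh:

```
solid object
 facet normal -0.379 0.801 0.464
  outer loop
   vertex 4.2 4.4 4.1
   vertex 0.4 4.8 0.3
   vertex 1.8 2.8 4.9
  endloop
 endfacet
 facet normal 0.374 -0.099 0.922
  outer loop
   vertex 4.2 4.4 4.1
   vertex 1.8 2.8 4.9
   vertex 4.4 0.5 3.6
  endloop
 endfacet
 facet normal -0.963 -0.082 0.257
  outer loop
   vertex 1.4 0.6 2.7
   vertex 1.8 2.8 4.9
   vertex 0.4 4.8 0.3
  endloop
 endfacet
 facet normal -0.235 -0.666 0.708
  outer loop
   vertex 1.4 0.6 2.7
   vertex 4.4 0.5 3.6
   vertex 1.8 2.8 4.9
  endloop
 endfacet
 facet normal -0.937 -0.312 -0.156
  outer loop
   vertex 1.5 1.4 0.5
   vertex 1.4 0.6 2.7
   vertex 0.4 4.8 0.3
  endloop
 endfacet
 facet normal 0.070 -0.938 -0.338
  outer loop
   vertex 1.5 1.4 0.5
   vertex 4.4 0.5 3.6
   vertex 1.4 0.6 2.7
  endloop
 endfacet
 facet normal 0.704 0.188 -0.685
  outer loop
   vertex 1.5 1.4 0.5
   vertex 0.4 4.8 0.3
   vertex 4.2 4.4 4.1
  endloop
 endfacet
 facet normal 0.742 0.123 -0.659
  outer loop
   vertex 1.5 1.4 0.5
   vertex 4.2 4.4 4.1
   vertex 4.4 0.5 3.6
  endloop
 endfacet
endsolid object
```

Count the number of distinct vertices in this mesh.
6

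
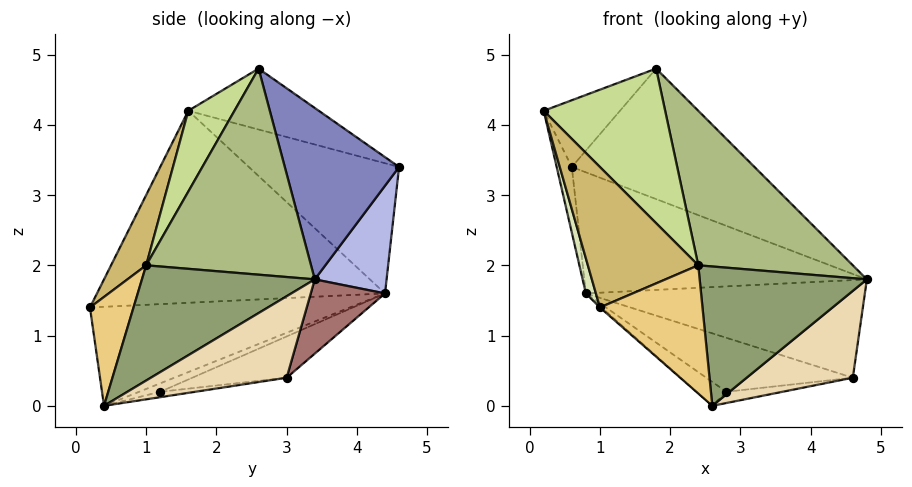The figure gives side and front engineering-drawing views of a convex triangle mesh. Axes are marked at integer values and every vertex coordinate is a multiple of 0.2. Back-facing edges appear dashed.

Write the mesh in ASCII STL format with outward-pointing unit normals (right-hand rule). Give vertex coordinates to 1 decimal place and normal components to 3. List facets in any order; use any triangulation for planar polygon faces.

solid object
 facet normal -0.488 0.285 0.825
  outer loop
   vertex 1.8 2.6 4.8
   vertex 0.6 4.6 3.4
   vertex 0.2 1.6 4.2
  endloop
 endfacet
 facet normal 0.423 0.676 0.603
  outer loop
   vertex 1.8 2.6 4.8
   vertex 4.8 3.4 1.8
   vertex 0.6 4.6 3.4
  endloop
 endfacet
 facet normal -0.988 0.099 -0.121
  outer loop
   vertex 0.8 4.4 1.6
   vertex 0.2 1.6 4.2
   vertex 0.6 4.6 3.4
  endloop
 endfacet
 facet normal 0.246 0.966 -0.080
  outer loop
   vertex 0.8 4.4 1.6
   vertex 0.6 4.6 3.4
   vertex 4.8 3.4 1.8
  endloop
 endfacet
 facet normal 0.692 -0.669 0.270
  outer loop
   vertex 2.4 1.0 2.0
   vertex 2.6 0.4 0.0
   vertex 4.8 3.4 1.8
  endloop
 endfacet
 facet normal 0.640 -0.600 0.480
  outer loop
   vertex 2.4 1.0 2.0
   vertex 4.8 3.4 1.8
   vertex 1.8 2.6 4.8
  endloop
 endfacet
 facet normal 0.303 -0.798 0.521
  outer loop
   vertex 2.4 1.0 2.0
   vertex 1.8 2.6 4.8
   vertex 0.2 1.6 4.2
  endloop
 endfacet
 facet normal -0.965 -0.034 -0.259
  outer loop
   vertex 1.0 0.2 1.4
   vertex 0.2 1.6 4.2
   vertex 0.8 4.4 1.6
  endloop
 endfacet
 facet normal -0.659 0.004 -0.752
  outer loop
   vertex 1.0 0.2 1.4
   vertex 0.8 4.4 1.6
   vertex 2.6 0.4 0.0
  endloop
 endfacet
 facet normal 0.264 -0.830 0.491
  outer loop
   vertex 1.0 0.2 1.4
   vertex 2.4 1.0 2.0
   vertex 0.2 1.6 4.2
  endloop
 endfacet
 facet normal 0.373 -0.878 0.301
  outer loop
   vertex 1.0 0.2 1.4
   vertex 2.6 0.4 0.0
   vertex 2.4 1.0 2.0
  endloop
 endfacet
 facet normal 0.786 -0.615 0.063
  outer loop
   vertex 4.6 3.0 0.4
   vertex 4.8 3.4 1.8
   vertex 2.6 0.4 0.0
  endloop
 endfacet
 facet normal 0.245 0.922 -0.299
  outer loop
   vertex 4.6 3.0 0.4
   vertex 0.8 4.4 1.6
   vertex 4.8 3.4 1.8
  endloop
 endfacet
 facet normal -0.201 0.285 -0.937
  outer loop
   vertex 2.8 1.2 0.2
   vertex 2.6 0.4 0.0
   vertex 0.8 4.4 1.6
  endloop
 endfacet
 facet normal -0.175 0.280 -0.944
  outer loop
   vertex 2.8 1.2 0.2
   vertex 4.6 3.0 0.4
   vertex 2.6 0.4 0.0
  endloop
 endfacet
 facet normal -0.188 0.292 -0.938
  outer loop
   vertex 2.8 1.2 0.2
   vertex 0.8 4.4 1.6
   vertex 4.6 3.0 0.4
  endloop
 endfacet
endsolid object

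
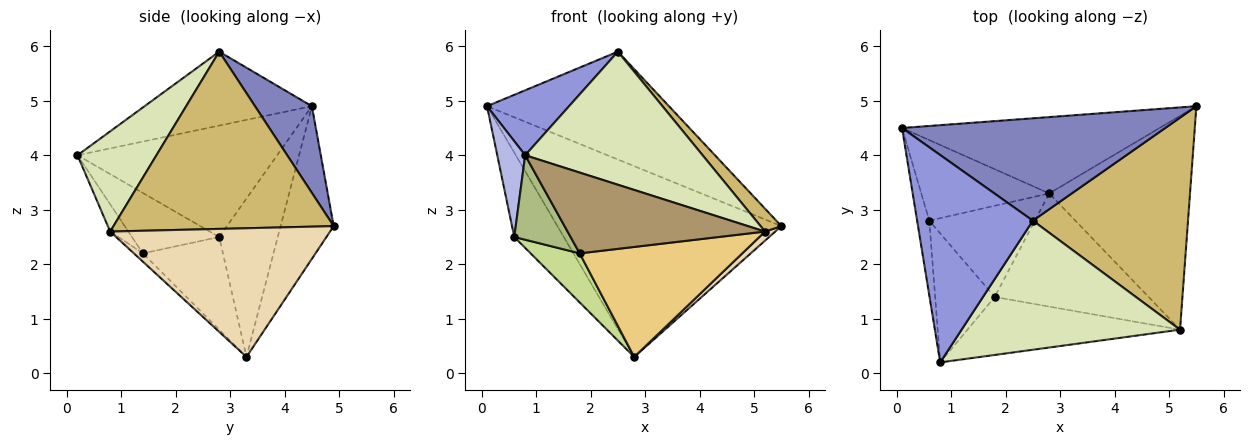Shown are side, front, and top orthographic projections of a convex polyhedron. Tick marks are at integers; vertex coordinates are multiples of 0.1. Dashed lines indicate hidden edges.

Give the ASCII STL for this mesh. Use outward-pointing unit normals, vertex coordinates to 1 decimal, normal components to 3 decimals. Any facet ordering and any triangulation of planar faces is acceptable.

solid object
 facet normal -0.215 0.907 -0.363
  outer loop
   vertex 2.8 3.3 0.3
   vertex 0.1 4.5 4.9
   vertex 5.5 4.9 2.7
  endloop
 endfacet
 facet normal 0.221 0.707 0.671
  outer loop
   vertex 2.5 2.8 5.9
   vertex 5.5 4.9 2.7
   vertex 0.1 4.5 4.9
  endloop
 endfacet
 facet normal -0.520 -0.255 0.815
  outer loop
   vertex 2.5 2.8 5.9
   vertex 0.1 4.5 4.9
   vertex 0.8 0.2 4.0
  endloop
 endfacet
 facet normal -0.985 -0.138 -0.108
  outer loop
   vertex 0.6 2.8 2.5
   vertex 0.8 0.2 4.0
   vertex 0.1 4.5 4.9
  endloop
 endfacet
 facet normal -0.650 0.550 -0.525
  outer loop
   vertex 0.6 2.8 2.5
   vertex 0.1 4.5 4.9
   vertex 2.8 3.3 0.3
  endloop
 endfacet
 facet normal -0.647 -0.418 -0.638
  outer loop
   vertex 1.8 1.4 2.2
   vertex 0.8 0.2 4.0
   vertex 0.6 2.8 2.5
  endloop
 endfacet
 facet normal -0.612 -0.375 -0.697
  outer loop
   vertex 1.8 1.4 2.2
   vertex 0.6 2.8 2.5
   vertex 2.8 3.3 0.3
  endloop
 endfacet
 facet normal 0.304 -0.684 0.663
  outer loop
   vertex 5.2 0.8 2.6
   vertex 2.5 2.8 5.9
   vertex 0.8 0.2 4.0
  endloop
 endfacet
 facet normal -0.075 -0.810 -0.581
  outer loop
   vertex 5.2 0.8 2.6
   vertex 0.8 0.2 4.0
   vertex 1.8 1.4 2.2
  endloop
 endfacet
 facet normal 0.751 -0.071 0.657
  outer loop
   vertex 5.2 0.8 2.6
   vertex 5.5 4.9 2.7
   vertex 2.5 2.8 5.9
  endloop
 endfacet
 facet normal -0.039 -0.696 -0.717
  outer loop
   vertex 5.2 0.8 2.6
   vertex 1.8 1.4 2.2
   vertex 2.8 3.3 0.3
  endloop
 endfacet
 facet normal 0.674 -0.031 -0.738
  outer loop
   vertex 5.2 0.8 2.6
   vertex 2.8 3.3 0.3
   vertex 5.5 4.9 2.7
  endloop
 endfacet
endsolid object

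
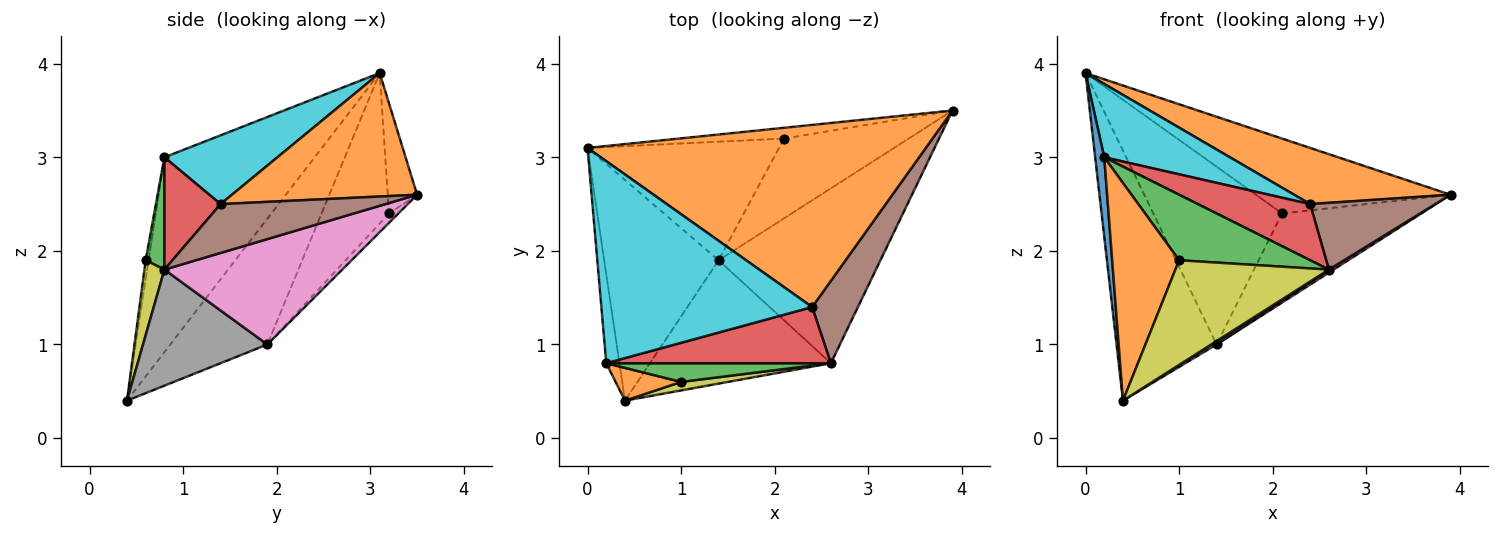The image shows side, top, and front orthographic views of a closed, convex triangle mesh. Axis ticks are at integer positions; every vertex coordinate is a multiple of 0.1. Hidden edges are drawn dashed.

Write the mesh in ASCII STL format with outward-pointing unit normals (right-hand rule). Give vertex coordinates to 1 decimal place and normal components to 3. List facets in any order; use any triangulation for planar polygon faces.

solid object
 facet normal -0.588 0.606 -0.535
  outer loop
   vertex 1.4 1.9 1.0
   vertex 0.4 0.4 0.4
   vertex 0.0 3.1 3.9
  endloop
 endfacet
 facet normal 0.329 -0.278 0.902
  outer loop
   vertex 2.4 1.4 2.5
   vertex 3.9 3.5 2.6
   vertex 0.0 3.1 3.9
  endloop
 endfacet
 facet normal -0.147 0.979 -0.141
  outer loop
   vertex 2.1 3.2 2.4
   vertex 0.0 3.1 3.9
   vertex 3.9 3.5 2.6
  endloop
 endfacet
 facet normal -0.400 0.763 -0.509
  outer loop
   vertex 2.1 3.2 2.4
   vertex 1.4 1.9 1.0
   vertex 0.0 3.1 3.9
  endloop
 endfacet
 facet normal -0.050 0.744 -0.666
  outer loop
   vertex 2.1 3.2 2.4
   vertex 3.9 3.5 2.6
   vertex 1.4 1.9 1.0
  endloop
 endfacet
 facet normal 0.639 -0.485 0.598
  outer loop
   vertex 2.6 0.8 1.8
   vertex 3.9 3.5 2.6
   vertex 2.4 1.4 2.5
  endloop
 endfacet
 facet normal 0.545 -0.014 -0.838
  outer loop
   vertex 2.6 0.8 1.8
   vertex 1.4 1.9 1.0
   vertex 3.9 3.5 2.6
  endloop
 endfacet
 facet normal 0.540 -0.023 -0.842
  outer loop
   vertex 2.6 0.8 1.8
   vertex 0.4 0.4 0.4
   vertex 1.4 1.9 1.0
  endloop
 endfacet
 facet normal 0.129 -0.988 0.080
  outer loop
   vertex 2.6 0.8 1.8
   vertex 1.0 0.6 1.9
   vertex 0.4 0.4 0.4
  endloop
 endfacet
 facet normal 0.293 -0.326 0.899
  outer loop
   vertex 0.2 0.8 3.0
   vertex 2.4 1.4 2.5
   vertex 0.0 3.1 3.9
  endloop
 endfacet
 facet normal -0.996 -0.060 -0.067
  outer loop
   vertex 0.2 0.8 3.0
   vertex 0.0 3.1 3.9
   vertex 0.4 0.4 0.4
  endloop
 endfacet
 facet normal -0.042 -0.988 0.149
  outer loop
   vertex 0.2 0.8 3.0
   vertex 0.4 0.4 0.4
   vertex 1.0 0.6 1.9
  endloop
 endfacet
 facet normal 0.136 -0.953 0.272
  outer loop
   vertex 0.2 0.8 3.0
   vertex 1.0 0.6 1.9
   vertex 2.6 0.8 1.8
  endloop
 endfacet
 facet normal 0.333 -0.667 0.667
  outer loop
   vertex 0.2 0.8 3.0
   vertex 2.6 0.8 1.8
   vertex 2.4 1.4 2.5
  endloop
 endfacet
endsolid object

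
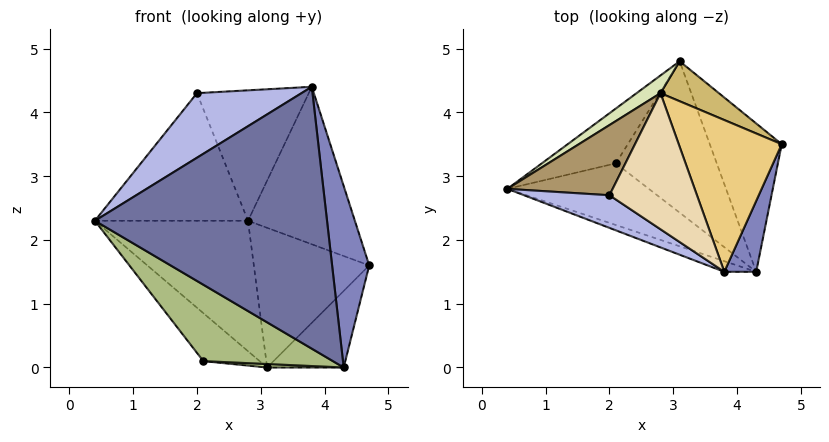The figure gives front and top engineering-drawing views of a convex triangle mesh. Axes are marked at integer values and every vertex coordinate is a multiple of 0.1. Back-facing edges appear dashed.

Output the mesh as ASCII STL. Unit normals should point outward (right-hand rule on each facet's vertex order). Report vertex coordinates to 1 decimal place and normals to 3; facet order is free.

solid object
 facet normal -0.336 -0.941 -0.038
  outer loop
   vertex 4.3 1.5 0.0
   vertex 3.8 1.5 4.4
   vertex 0.4 2.8 2.3
  endloop
 endfacet
 facet normal 0.955 -0.278 0.108
  outer loop
   vertex 4.3 1.5 0.0
   vertex 4.7 3.5 1.6
   vertex 3.8 1.5 4.4
  endloop
 endfacet
 facet normal 0.784 0.285 -0.552
  outer loop
   vertex 4.3 1.5 0.0
   vertex 3.1 4.8 0.0
   vertex 4.7 3.5 1.6
  endloop
 endfacet
 facet normal -0.527 -0.758 0.384
  outer loop
   vertex 2.0 2.7 4.3
   vertex 0.4 2.8 2.3
   vertex 3.8 1.5 4.4
  endloop
 endfacet
 facet normal -0.749 0.437 -0.499
  outer loop
   vertex 2.1 3.2 0.1
   vertex 0.4 2.8 2.3
   vertex 3.1 4.8 0.0
  endloop
 endfacet
 facet normal -0.533 -0.658 -0.532
  outer loop
   vertex 2.1 3.2 0.1
   vertex 4.3 1.5 0.0
   vertex 0.4 2.8 2.3
  endloop
 endfacet
 facet normal -0.063 -0.023 -0.998
  outer loop
   vertex 2.1 3.2 0.1
   vertex 3.1 4.8 0.0
   vertex 4.3 1.5 0.0
  endloop
 endfacet
 facet normal -0.527 0.842 0.114
  outer loop
   vertex 2.8 4.3 2.3
   vertex 3.1 4.8 0.0
   vertex 0.4 2.8 2.3
  endloop
 endfacet
 facet normal -0.480 0.769 0.423
  outer loop
   vertex 2.8 4.3 2.3
   vertex 0.4 2.8 2.3
   vertex 2.0 2.7 4.3
  endloop
 endfacet
 facet normal 0.452 0.858 0.245
  outer loop
   vertex 2.8 4.3 2.3
   vertex 4.7 3.5 1.6
   vertex 3.1 4.8 0.0
  endloop
 endfacet
 facet normal 0.488 0.629 0.606
  outer loop
   vertex 2.8 4.3 2.3
   vertex 3.8 1.5 4.4
   vertex 4.7 3.5 1.6
  endloop
 endfacet
 facet normal 0.388 0.638 0.665
  outer loop
   vertex 2.8 4.3 2.3
   vertex 2.0 2.7 4.3
   vertex 3.8 1.5 4.4
  endloop
 endfacet
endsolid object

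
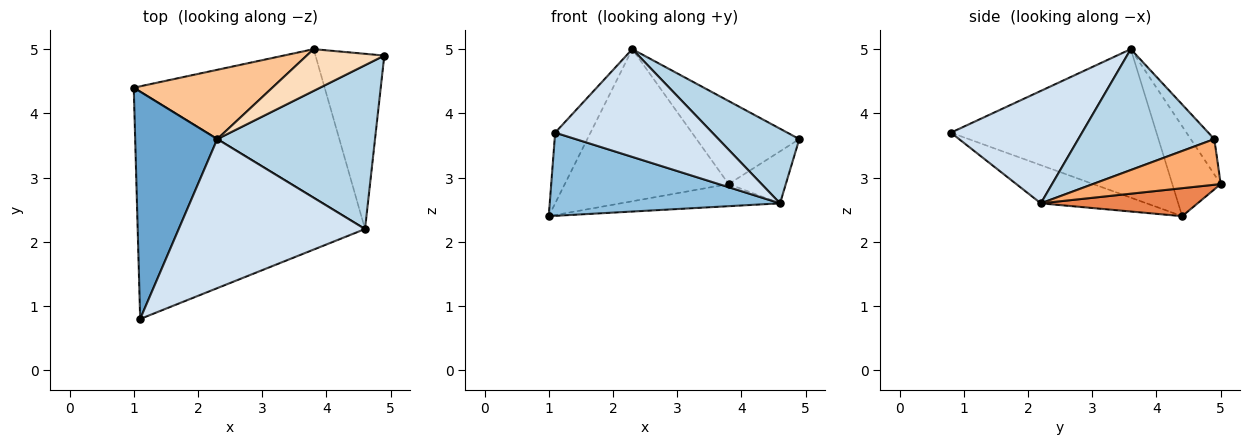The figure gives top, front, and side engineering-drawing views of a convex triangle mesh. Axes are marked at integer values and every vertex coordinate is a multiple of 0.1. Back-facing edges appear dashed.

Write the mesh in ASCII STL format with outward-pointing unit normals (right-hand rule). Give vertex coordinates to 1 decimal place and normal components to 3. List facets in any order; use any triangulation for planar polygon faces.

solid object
 facet normal -0.865 0.149 0.478
  outer loop
   vertex 2.3 3.6 5.0
   vertex 1.0 4.4 2.4
   vertex 1.1 0.8 3.7
  endloop
 endfacet
 facet normal -0.156 -0.339 -0.928
  outer loop
   vertex 4.6 2.2 2.6
   vertex 1.1 0.8 3.7
   vertex 1.0 4.4 2.4
  endloop
 endfacet
 facet normal 0.572 -0.340 0.746
  outer loop
   vertex 4.6 2.2 2.6
   vertex 4.9 4.9 3.6
   vertex 2.3 3.6 5.0
  endloop
 endfacet
 facet normal 0.439 -0.526 0.728
  outer loop
   vertex 4.6 2.2 2.6
   vertex 2.3 3.6 5.0
   vertex 1.1 0.8 3.7
  endloop
 endfacet
 facet normal 0.144 0.146 -0.979
  outer loop
   vertex 3.8 5.0 2.9
   vertex 4.6 2.2 2.6
   vertex 1.0 4.4 2.4
  endloop
 endfacet
 facet normal 0.537 0.240 -0.809
  outer loop
   vertex 3.8 5.0 2.9
   vertex 4.9 4.9 3.6
   vertex 4.6 2.2 2.6
  endloop
 endfacet
 facet normal -0.260 0.879 0.400
  outer loop
   vertex 3.8 5.0 2.9
   vertex 1.0 4.4 2.4
   vertex 2.3 3.6 5.0
  endloop
 endfacet
 facet normal -0.201 0.875 0.440
  outer loop
   vertex 3.8 5.0 2.9
   vertex 2.3 3.6 5.0
   vertex 4.9 4.9 3.6
  endloop
 endfacet
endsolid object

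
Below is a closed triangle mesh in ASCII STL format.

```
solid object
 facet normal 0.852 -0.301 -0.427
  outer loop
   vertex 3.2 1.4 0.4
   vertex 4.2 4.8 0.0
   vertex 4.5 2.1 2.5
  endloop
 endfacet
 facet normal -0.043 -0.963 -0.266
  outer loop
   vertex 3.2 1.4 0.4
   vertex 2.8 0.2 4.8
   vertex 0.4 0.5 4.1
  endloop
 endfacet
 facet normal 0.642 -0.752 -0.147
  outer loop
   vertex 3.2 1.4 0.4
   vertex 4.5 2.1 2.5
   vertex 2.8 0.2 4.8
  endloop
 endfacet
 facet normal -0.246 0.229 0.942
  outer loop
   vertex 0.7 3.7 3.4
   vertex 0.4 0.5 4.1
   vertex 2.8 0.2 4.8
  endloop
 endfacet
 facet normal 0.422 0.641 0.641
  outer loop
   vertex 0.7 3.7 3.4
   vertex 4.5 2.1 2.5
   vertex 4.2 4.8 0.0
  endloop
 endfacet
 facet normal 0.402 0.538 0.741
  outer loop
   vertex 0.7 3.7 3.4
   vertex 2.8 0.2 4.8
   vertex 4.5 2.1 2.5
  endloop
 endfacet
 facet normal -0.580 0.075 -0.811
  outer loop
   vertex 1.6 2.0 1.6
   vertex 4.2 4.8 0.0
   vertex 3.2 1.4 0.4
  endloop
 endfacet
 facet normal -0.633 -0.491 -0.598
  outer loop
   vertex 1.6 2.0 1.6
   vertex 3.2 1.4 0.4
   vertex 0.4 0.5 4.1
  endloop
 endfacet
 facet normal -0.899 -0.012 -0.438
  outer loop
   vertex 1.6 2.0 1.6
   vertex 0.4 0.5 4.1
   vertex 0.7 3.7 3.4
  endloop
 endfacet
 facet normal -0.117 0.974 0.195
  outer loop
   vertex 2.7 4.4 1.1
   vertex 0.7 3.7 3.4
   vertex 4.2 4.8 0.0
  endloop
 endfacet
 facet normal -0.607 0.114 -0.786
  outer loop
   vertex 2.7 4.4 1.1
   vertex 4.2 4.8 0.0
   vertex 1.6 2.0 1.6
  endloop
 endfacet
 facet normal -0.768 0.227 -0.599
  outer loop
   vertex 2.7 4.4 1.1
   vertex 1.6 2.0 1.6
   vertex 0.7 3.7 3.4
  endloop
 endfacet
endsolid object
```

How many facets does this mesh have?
12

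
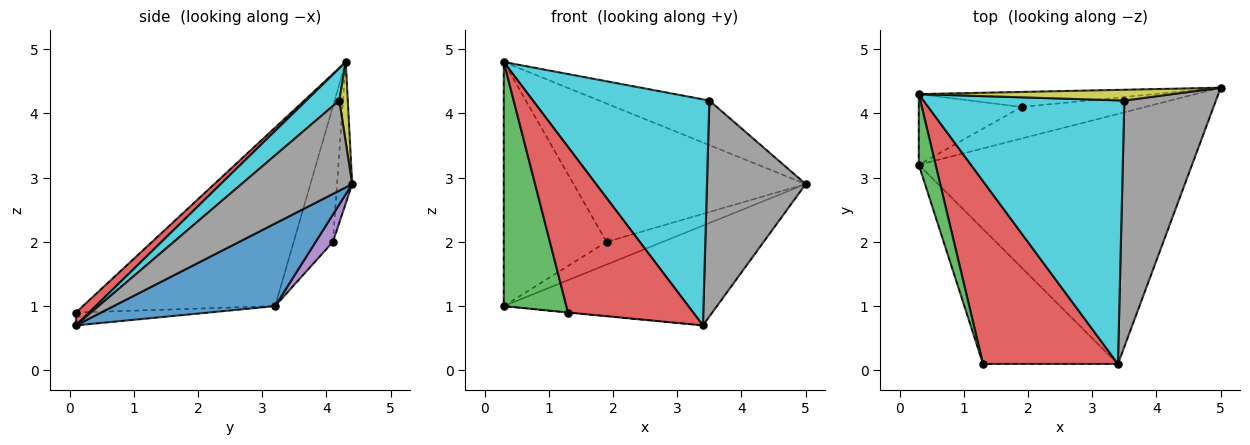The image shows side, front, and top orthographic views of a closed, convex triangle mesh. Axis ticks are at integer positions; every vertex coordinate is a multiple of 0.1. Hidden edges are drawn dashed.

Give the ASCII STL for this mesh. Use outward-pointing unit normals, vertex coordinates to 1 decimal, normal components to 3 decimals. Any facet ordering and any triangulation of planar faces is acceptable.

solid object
 facet normal 0.270 0.357 -0.894
  outer loop
   vertex 3.4 0.1 0.7
   vertex 0.3 3.2 1.0
   vertex 5.0 4.4 2.9
  endloop
 endfacet
 facet normal -0.095 0.002 -0.995
  outer loop
   vertex 1.3 0.1 0.9
   vertex 0.3 3.2 1.0
   vertex 3.4 0.1 0.7
  endloop
 endfacet
 facet normal -0.947 -0.308 0.089
  outer loop
   vertex 1.3 0.1 0.9
   vertex 0.3 4.3 4.8
   vertex 0.3 3.2 1.0
  endloop
 endfacet
 facet normal 0.070 -0.670 0.739
  outer loop
   vertex 1.3 0.1 0.9
   vertex 3.4 0.1 0.7
   vertex 0.3 4.3 4.8
  endloop
 endfacet
 facet normal 0.176 0.574 -0.799
  outer loop
   vertex 1.9 4.1 2.0
   vertex 5.0 4.4 2.9
   vertex 0.3 3.2 1.0
  endloop
 endfacet
 facet normal -0.344 0.902 -0.261
  outer loop
   vertex 1.9 4.1 2.0
   vertex 0.3 3.2 1.0
   vertex 0.3 4.3 4.8
  endloop
 endfacet
 facet normal -0.065 0.992 -0.108
  outer loop
   vertex 1.9 4.1 2.0
   vertex 0.3 4.3 4.8
   vertex 5.0 4.4 2.9
  endloop
 endfacet
 facet normal 0.594 -0.530 0.604
  outer loop
   vertex 3.5 4.2 4.2
   vertex 3.4 0.1 0.7
   vertex 5.0 4.4 2.9
  endloop
 endfacet
 facet normal 0.074 0.969 0.235
  outer loop
   vertex 3.5 4.2 4.2
   vertex 5.0 4.4 2.9
   vertex 0.3 4.3 4.8
  endloop
 endfacet
 facet normal 0.121 -0.646 0.754
  outer loop
   vertex 3.5 4.2 4.2
   vertex 0.3 4.3 4.8
   vertex 3.4 0.1 0.7
  endloop
 endfacet
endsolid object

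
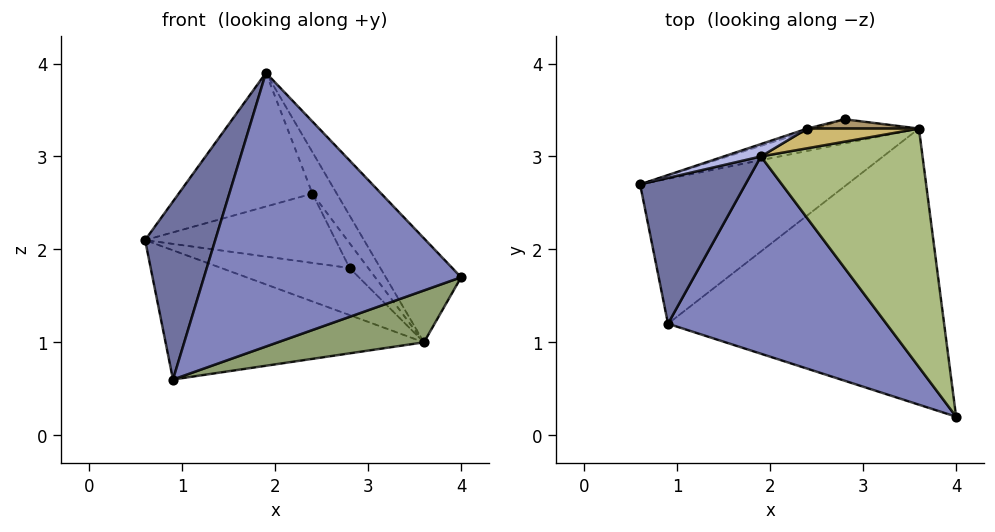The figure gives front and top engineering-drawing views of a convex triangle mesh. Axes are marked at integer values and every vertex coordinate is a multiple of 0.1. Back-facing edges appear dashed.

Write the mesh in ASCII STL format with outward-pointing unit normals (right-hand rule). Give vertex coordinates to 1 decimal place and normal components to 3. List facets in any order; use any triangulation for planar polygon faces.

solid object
 facet normal -0.573 -0.634 0.519
  outer loop
   vertex 0.9 1.2 0.6
   vertex 1.9 3.0 3.9
   vertex 0.6 2.7 2.1
  endloop
 endfacet
 facet normal -0.425 -0.734 0.529
  outer loop
   vertex 0.9 1.2 0.6
   vertex 4.0 0.2 1.7
   vertex 1.9 3.0 3.9
  endloop
 endfacet
 facet normal -0.307 0.951 -0.035
  outer loop
   vertex 2.4 3.3 2.6
   vertex 2.8 3.4 1.8
   vertex 0.6 2.7 2.1
  endloop
 endfacet
 facet normal -0.337 0.938 0.087
  outer loop
   vertex 2.4 3.3 2.6
   vertex 0.6 2.7 2.1
   vertex 1.9 3.0 3.9
  endloop
 endfacet
 facet normal 0.278 -0.177 -0.944
  outer loop
   vertex 3.6 3.3 1.0
   vertex 4.0 0.2 1.7
   vertex 0.9 1.2 0.6
  endloop
 endfacet
 facet normal 0.831 0.222 0.510
  outer loop
   vertex 3.6 3.3 1.0
   vertex 1.9 3.0 3.9
   vertex 4.0 0.2 1.7
  endloop
 endfacet
 facet normal -0.326 0.841 -0.432
  outer loop
   vertex 3.6 3.3 1.0
   vertex 0.6 2.7 2.1
   vertex 2.8 3.4 1.8
  endloop
 endfacet
 facet normal -0.377 0.616 -0.692
  outer loop
   vertex 3.6 3.3 1.0
   vertex 0.9 1.2 0.6
   vertex 0.6 2.7 2.1
  endloop
 endfacet
 facet normal 0.424 0.848 0.318
  outer loop
   vertex 3.6 3.3 1.0
   vertex 2.8 3.4 1.8
   vertex 2.4 3.3 2.6
  endloop
 endfacet
 facet normal 0.496 0.785 0.372
  outer loop
   vertex 3.6 3.3 1.0
   vertex 2.4 3.3 2.6
   vertex 1.9 3.0 3.9
  endloop
 endfacet
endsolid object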